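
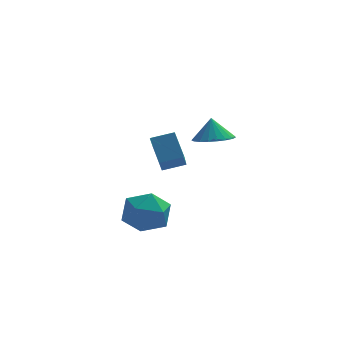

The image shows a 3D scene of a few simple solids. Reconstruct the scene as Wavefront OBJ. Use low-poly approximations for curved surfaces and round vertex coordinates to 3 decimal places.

v -3.119 1.713 -3.071
v -2.569 1.285 -2.175
v -4.571 0.655 -2.685
v -4.021 0.227 -1.789
v -4.364 1.309 -1.781
v -3.467 1.963 -2.019
v -3.673 -0.023 -2.841
v -2.776 0.631 -3.079
v -2.912 0.212 -2.032
v -3.338 1.036 -1.377
v -3.802 0.904 -3.483
v -4.228 1.728 -2.828
v -0.959 -0.161 2.264
v -0.523 -0.87 2.515
v -1.041 0.141 3.256
v -0.255 -0.631 2.465
v -0.11 -0.311 2.38
v -0.112 0.035 2.274
v -0.26 0.347 2.167
v -0.528 0.572 2.077
v -0.872 0.67 2.019
v -1.23 0.624 2.003
v -1.542 0.443 2.033
v -1.753 0.157 2.102
v -1.826 -0.184 2.2
v -1.75 -0.52 2.308
v -1.537 -0.795 2.409
v -1.224 -0.959 2.485
v -0.865 -0.986 2.522
v -3.003 1.695 0.026
v -3.347 2.583 1.012
v -2.845 2.958 -1.055
v -3.189 3.845 -0.07
v -1.991 1.795 0.29
v -2.335 2.682 1.275
v -1.833 3.057 -0.792
v -2.177 3.945 0.194
f 1 12 6
f 1 6 2
f 1 2 8
f 1 8 11
f 1 11 12
f 2 6 10
f 6 12 5
f 12 11 3
f 11 8 7
f 8 2 9
f 4 10 5
f 4 5 3
f 4 3 7
f 4 7 9
f 4 9 10
f 5 10 6
f 3 5 12
f 7 3 11
f 9 7 8
f 10 9 2
f 14 13 16
f 14 16 15
f 16 13 17
f 16 17 15
f 17 13 18
f 17 18 15
f 18 13 19
f 18 19 15
f 19 13 20
f 19 20 15
f 20 13 21
f 20 21 15
f 21 13 22
f 21 22 15
f 22 13 23
f 22 23 15
f 23 13 24
f 23 24 15
f 24 13 25
f 24 25 15
f 25 13 26
f 25 26 15
f 26 13 27
f 26 27 15
f 27 13 28
f 27 28 15
f 28 13 29
f 28 29 15
f 29 13 14
f 29 14 15
f 31 33 30
f 34 31 30
f 30 33 32
f 32 34 30
f 31 37 33
f 35 31 34
f 35 37 31
f 33 37 32
f 36 34 32
f 32 37 36
f 36 35 34
f 37 35 36



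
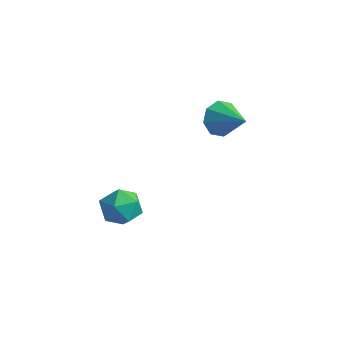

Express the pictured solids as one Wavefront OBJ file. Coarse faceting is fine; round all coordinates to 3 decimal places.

v -3.616 1.304 -2.171
v -2.757 1.75 -2.035
v -2.863 0.01 -2.685
v -2.004 0.456 -2.549
v -2.55 0.202 -1.779
v -3.015 1.002 -1.461
v -2.605 0.758 -3.259
v -3.07 1.558 -2.941
v -2.132 1.413 -2.708
v -2.098 1.069 -1.793
v -3.522 0.691 -2.927
v -3.488 0.347 -2.012
v -0.198 3.869 2.52
v 0.179 4.305 1.868
v 1.218 3.631 3.18
v 0.009 4.701 2.376
v -0.282 4.61 2.968
v -0.524 4.085 3.298
v -0.575 3.433 3.172
v -0.405 3.036 2.665
v -0.114 3.127 2.073
v 0.128 3.653 1.743
f 1 12 6
f 1 6 2
f 1 2 8
f 1 8 11
f 1 11 12
f 2 6 10
f 6 12 5
f 12 11 3
f 11 8 7
f 8 2 9
f 4 10 5
f 4 5 3
f 4 3 7
f 4 7 9
f 4 9 10
f 5 10 6
f 3 5 12
f 7 3 11
f 9 7 8
f 10 9 2
f 14 13 16
f 14 16 15
f 16 13 17
f 16 17 15
f 17 13 18
f 17 18 15
f 18 13 19
f 18 19 15
f 19 13 20
f 19 20 15
f 20 13 21
f 20 21 15
f 21 13 22
f 21 22 15
f 22 13 14
f 22 14 15



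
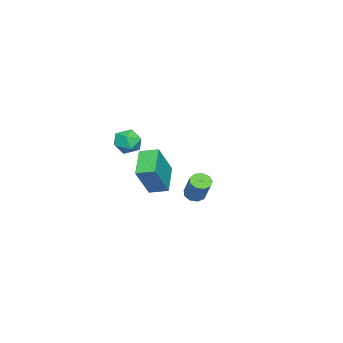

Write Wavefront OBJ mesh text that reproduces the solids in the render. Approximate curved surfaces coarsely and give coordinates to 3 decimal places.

v -2.503 -2.433 -3.178
v -3.993 -2.826 -2.327
v -2.631 -1.429 -2.938
v -4.12 -1.823 -2.086
v -1.42 -2.717 -1.414
v -2.909 -3.111 -0.562
v -1.547 -1.714 -1.173
v -3.037 -2.107 -0.322
v 2.807 1.984 -0.101
v 3.293 1.917 -0.328
v 3.918 2.45 0.855
v 3.433 2.516 1.081
v 3.161 2.252 -0.409
v 3.786 2.785 0.774
v 2.863 2.462 -0.346
v 3.489 2.994 0.836
v 2.54 2.448 -0.169
v 3.165 2.981 1.014
v 2.341 2.216 0.04
v 2.966 2.749 1.223
v 2.361 1.876 0.183
v 2.986 2.409 1.366
v 2.59 1.586 0.193
v 3.215 2.119 1.375
v 2.92 1.482 0.065
v 3.545 2.015 1.248
v 3.198 1.613 -0.141
v 3.823 2.146 1.042
v 1.827 -1.115 2.63
v 2.371 -0.919 2.094
v 2.589 -2.041 3.066
v 3.133 -1.845 2.53
v 2.976 -1.357 3.129
v 2.505 -0.785 2.86
v 2.455 -2.175 2.3
v 1.984 -1.603 2.031
v 2.76 -1.574 1.89
v 3.081 -1.068 2.403
v 1.879 -1.892 2.757
v 2.2 -1.386 3.27
f 2 4 1
f 5 2 1
f 1 4 3
f 3 5 1
f 2 8 4
f 6 2 5
f 6 8 2
f 4 8 3
f 7 5 3
f 3 8 7
f 7 6 5
f 8 6 7
f 10 9 13
f 10 13 11
f 11 13 14
f 11 14 12
f 13 9 15
f 13 15 14
f 14 15 16
f 14 16 12
f 15 9 17
f 15 17 16
f 16 17 18
f 16 18 12
f 17 9 19
f 17 19 18
f 18 19 20
f 18 20 12
f 19 9 21
f 19 21 20
f 20 21 22
f 20 22 12
f 21 9 23
f 21 23 22
f 22 23 24
f 22 24 12
f 23 9 25
f 23 25 24
f 24 25 26
f 24 26 12
f 25 9 27
f 25 27 26
f 26 27 28
f 26 28 12
f 27 9 10
f 27 10 28
f 28 10 11
f 28 11 12
f 29 40 34
f 29 34 30
f 29 30 36
f 29 36 39
f 29 39 40
f 30 34 38
f 34 40 33
f 40 39 31
f 39 36 35
f 36 30 37
f 32 38 33
f 32 33 31
f 32 31 35
f 32 35 37
f 32 37 38
f 33 38 34
f 31 33 40
f 35 31 39
f 37 35 36
f 38 37 30



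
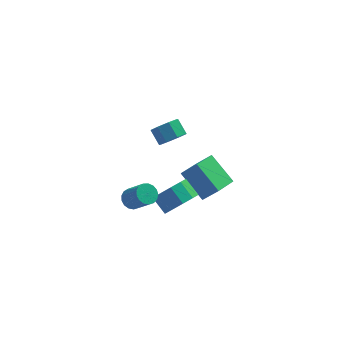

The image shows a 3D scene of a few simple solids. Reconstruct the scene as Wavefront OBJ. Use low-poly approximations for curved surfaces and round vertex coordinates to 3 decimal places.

v 2.068 -0.783 -1.602
v 1.057 0.38 -0.474
v 2.92 0.327 -1.983
v 1.909 1.49 -0.854
v 2.851 -1.05 -0.626
v 1.84 0.113 0.503
v 3.703 0.06 -1.006
v 2.692 1.223 0.122
v 0.858 3.338 -0.484
v 1.249 3.942 -0.897
v 0.853 4.627 -0.269
v 0.462 4.022 0.144
v 0.671 3.822 -1.131
v 0.274 4.507 -0.503
v 0.202 3.418 -0.986
v -0.194 4.103 -0.358
v 0.118 2.967 -0.547
v -0.278 3.652 0.081
v 0.467 2.733 -0.071
v 0.071 3.418 0.557
v 1.046 2.853 0.163
v 0.649 3.538 0.791
v 1.514 3.257 0.018
v 1.118 3.942 0.646
v 1.598 3.708 -0.421
v 1.202 4.393 0.207
v 0.91 -2.191 -0.418
v 1.416 -1.41 -0.835
v 0.857 -0.708 -0.199
v 0.35 -1.489 0.218
v 0.898 -1.512 -1.179
v 0.339 -0.809 -0.543
v 0.384 -1.873 -1.232
v -0.175 -1.17 -0.596
v 0.071 -2.355 -0.974
v -0.488 -1.653 -0.338
v 0.078 -2.775 -0.504
v -0.481 -2.073 0.132
v 0.403 -2.972 -0.001
v -0.156 -2.27 0.635
v 0.921 -2.871 0.343
v 0.362 -2.168 0.979
v 1.435 -2.51 0.396
v 0.876 -1.807 1.032
v 1.748 -2.027 0.138
v 1.189 -1.325 0.774
v 1.741 -1.607 -0.332
v 1.182 -0.905 0.304
v -1.545 -2.609 0.644
v -1.01 -2.467 0.387
v -0.3 -3.17 1.48
v -0.835 -3.311 1.736
v -1.063 -2.242 0.566
v -0.353 -2.945 1.659
v -1.227 -2.102 0.763
v -0.517 -2.805 1.855
v -1.463 -2.078 0.933
v -0.754 -2.78 2.025
v -1.719 -2.175 1.036
v -1.009 -2.878 2.128
v -1.934 -2.371 1.049
v -1.224 -3.074 2.142
v -2.06 -2.622 0.97
v -1.35 -3.325 2.062
v -2.068 -2.87 0.816
v -1.359 -3.573 1.908
v -1.957 -3.058 0.622
v -1.247 -3.761 1.715
v -1.751 -3.143 0.434
v -1.041 -3.846 1.526
v -1.498 -3.106 0.293
v -0.788 -3.808 1.385
v -1.255 -2.954 0.233
v -0.545 -3.657 1.325
v -1.079 -2.724 0.267
v -0.369 -3.427 1.359
f 2 4 1
f 5 2 1
f 1 4 3
f 3 5 1
f 2 8 4
f 6 2 5
f 6 8 2
f 4 8 3
f 7 5 3
f 3 8 7
f 7 6 5
f 8 6 7
f 10 9 13
f 10 13 11
f 11 13 14
f 11 14 12
f 13 9 15
f 13 15 14
f 14 15 16
f 14 16 12
f 15 9 17
f 15 17 16
f 16 17 18
f 16 18 12
f 17 9 19
f 17 19 18
f 18 19 20
f 18 20 12
f 19 9 21
f 19 21 20
f 20 21 22
f 20 22 12
f 21 9 23
f 21 23 22
f 22 23 24
f 22 24 12
f 23 9 25
f 23 25 24
f 24 25 26
f 24 26 12
f 25 9 10
f 25 10 26
f 26 10 11
f 26 11 12
f 28 27 31
f 28 31 29
f 29 31 32
f 29 32 30
f 31 27 33
f 31 33 32
f 32 33 34
f 32 34 30
f 33 27 35
f 33 35 34
f 34 35 36
f 34 36 30
f 35 27 37
f 35 37 36
f 36 37 38
f 36 38 30
f 37 27 39
f 37 39 38
f 38 39 40
f 38 40 30
f 39 27 41
f 39 41 40
f 40 41 42
f 40 42 30
f 41 27 43
f 41 43 42
f 42 43 44
f 42 44 30
f 43 27 45
f 43 45 44
f 44 45 46
f 44 46 30
f 45 27 47
f 45 47 46
f 46 47 48
f 46 48 30
f 47 27 28
f 47 28 48
f 48 28 29
f 48 29 30
f 50 49 53
f 50 53 51
f 51 53 54
f 51 54 52
f 53 49 55
f 53 55 54
f 54 55 56
f 54 56 52
f 55 49 57
f 55 57 56
f 56 57 58
f 56 58 52
f 57 49 59
f 57 59 58
f 58 59 60
f 58 60 52
f 59 49 61
f 59 61 60
f 60 61 62
f 60 62 52
f 61 49 63
f 61 63 62
f 62 63 64
f 62 64 52
f 63 49 65
f 63 65 64
f 64 65 66
f 64 66 52
f 65 49 67
f 65 67 66
f 66 67 68
f 66 68 52
f 67 49 69
f 67 69 68
f 68 69 70
f 68 70 52
f 69 49 71
f 69 71 70
f 70 71 72
f 70 72 52
f 71 49 73
f 71 73 72
f 72 73 74
f 72 74 52
f 73 49 75
f 73 75 74
f 74 75 76
f 74 76 52
f 75 49 50
f 75 50 76
f 76 50 51
f 76 51 52



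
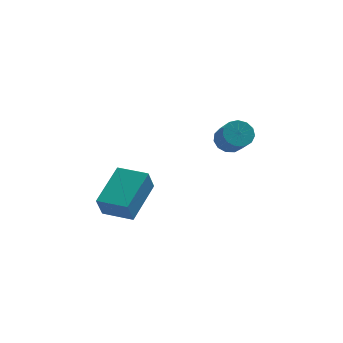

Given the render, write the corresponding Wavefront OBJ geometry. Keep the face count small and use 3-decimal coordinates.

v 1.522 1.085 -2.563
v 1.996 0.812 -2.951
v 2.232 -0.037 -2.065
v 1.758 0.235 -1.677
v 2.167 1.077 -2.743
v 2.403 0.227 -1.857
v 2.134 1.344 -2.478
v 2.37 0.494 -1.592
v 1.907 1.528 -2.24
v 2.143 0.679 -1.354
v 1.557 1.572 -2.105
v 1.793 0.723 -1.219
v 1.196 1.462 -2.115
v 1.432 0.612 -1.229
v 0.939 1.231 -2.267
v 1.175 0.381 -1.381
v 0.867 0.954 -2.514
v 1.103 0.105 -1.628
v 1.003 0.719 -2.776
v 1.239 -0.131 -1.89
v 1.303 0.6 -2.97
v 1.539 -0.25 -2.084
v 1.674 0.635 -3.035
v 1.91 -0.215 -2.15
v -2.754 -2.892 -4.181
v -3.002 -3.212 -3.212
v -3.883 -2.171 -4.232
v -4.131 -2.492 -3.263
v -1.789 -1.328 -3.417
v -2.037 -1.649 -2.448
v -2.918 -0.608 -3.468
v -3.166 -0.928 -2.499
f 2 1 5
f 2 5 3
f 3 5 6
f 3 6 4
f 5 1 7
f 5 7 6
f 6 7 8
f 6 8 4
f 7 1 9
f 7 9 8
f 8 9 10
f 8 10 4
f 9 1 11
f 9 11 10
f 10 11 12
f 10 12 4
f 11 1 13
f 11 13 12
f 12 13 14
f 12 14 4
f 13 1 15
f 13 15 14
f 14 15 16
f 14 16 4
f 15 1 17
f 15 17 16
f 16 17 18
f 16 18 4
f 17 1 19
f 17 19 18
f 18 19 20
f 18 20 4
f 19 1 21
f 19 21 20
f 20 21 22
f 20 22 4
f 21 1 23
f 21 23 22
f 22 23 24
f 22 24 4
f 23 1 2
f 23 2 24
f 24 2 3
f 24 3 4
f 26 28 25
f 29 26 25
f 25 28 27
f 27 29 25
f 26 32 28
f 30 26 29
f 30 32 26
f 28 32 27
f 31 29 27
f 27 32 31
f 31 30 29
f 32 30 31



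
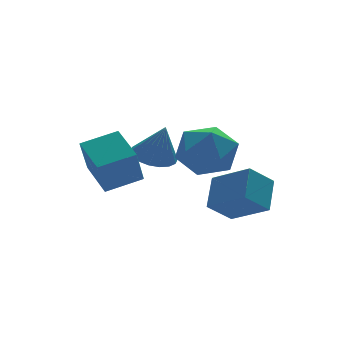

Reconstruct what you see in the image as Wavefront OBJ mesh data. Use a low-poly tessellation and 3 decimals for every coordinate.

v 2.771 -0.74 -1.135
v 1.873 -0.815 -0.374
v 1.998 0.441 -1.93
v 1.1 0.366 -1.169
v 3.36 0.174 -0.351
v 2.462 0.099 0.41
v 2.587 1.355 -1.146
v 1.689 1.28 -0.385
v 0.696 3.792 -0.227
v 1.5 3.889 -0.354
v 0.964 3.408 1.187
v 1.394 4.22 -0.244
v 1.151 4.467 -0.13
v 0.817 4.58 -0.036
v 0.459 4.537 0.02
v 0.148 4.346 0.027
v -0.055 4.046 -0.016
v -0.109 3.695 -0.101
v -0.003 3.363 -0.211
v 0.241 3.117 -0.324
v 0.575 3.004 -0.418
v 0.933 3.047 -0.474
v 1.244 3.238 -0.482
v 1.446 3.538 -0.439
v 0.786 1.499 1.762
v 1.911 1.487 1.788
v 0.809 0.453 0.272
v 1.934 0.441 0.298
v 1.347 -0.098 1.092
v 1.333 0.548 2.013
v 1.387 1.392 0.047
v 1.373 2.038 0.968
v 2.282 1.42 0.728
v 2.257 0.5 1.374
v 0.463 1.44 0.686
v 0.438 0.52 1.332
v -1.513 2.541 -0.967
v -1.932 2.092 0.391
v -1.562 4.026 -0.491
v -1.981 3.577 0.867
v -0.199 2.463 -0.587
v -0.618 2.014 0.771
v -0.248 3.948 -0.111
v -0.667 3.499 1.247
f 2 4 1
f 5 2 1
f 1 4 3
f 3 5 1
f 2 8 4
f 6 2 5
f 6 8 2
f 4 8 3
f 7 5 3
f 3 8 7
f 7 6 5
f 8 6 7
f 10 9 12
f 10 12 11
f 12 9 13
f 12 13 11
f 13 9 14
f 13 14 11
f 14 9 15
f 14 15 11
f 15 9 16
f 15 16 11
f 16 9 17
f 16 17 11
f 17 9 18
f 17 18 11
f 18 9 19
f 18 19 11
f 19 9 20
f 19 20 11
f 20 9 21
f 20 21 11
f 21 9 22
f 21 22 11
f 22 9 23
f 22 23 11
f 23 9 24
f 23 24 11
f 24 9 10
f 24 10 11
f 25 36 30
f 25 30 26
f 25 26 32
f 25 32 35
f 25 35 36
f 26 30 34
f 30 36 29
f 36 35 27
f 35 32 31
f 32 26 33
f 28 34 29
f 28 29 27
f 28 27 31
f 28 31 33
f 28 33 34
f 29 34 30
f 27 29 36
f 31 27 35
f 33 31 32
f 34 33 26
f 38 40 37
f 41 38 37
f 37 40 39
f 39 41 37
f 38 44 40
f 42 38 41
f 42 44 38
f 40 44 39
f 43 41 39
f 39 44 43
f 43 42 41
f 44 42 43



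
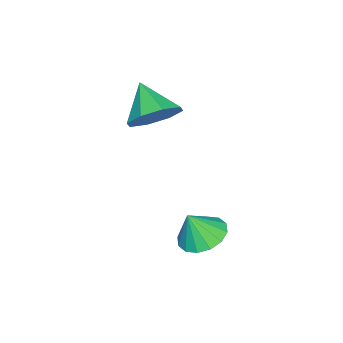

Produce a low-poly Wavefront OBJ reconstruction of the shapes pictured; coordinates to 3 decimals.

v 1.139 2.598 -2.197
v 1.778 3.231 -2.214
v 1.521 2.242 -1.083
v 1.408 3.438 -2.021
v 0.966 3.42 -1.875
v 0.57 3.182 -1.815
v 0.327 2.787 -1.858
v 0.301 2.341 -1.991
v 0.5 1.964 -2.18
v 0.87 1.757 -2.373
v 1.312 1.775 -2.519
v 1.707 2.014 -2.578
v 1.951 2.409 -2.536
v 1.977 2.854 -2.402
v -2.586 -1.171 -0.047
v -1.727 -1.809 -0.053
v -3.334 -2.189 0.967
v -1.693 -1.244 0.539
v -2.182 -0.637 0.788
v -2.908 -0.342 0.548
v -3.444 -0.533 -0.04
v -3.478 -1.097 -0.632
v -2.989 -1.705 -0.881
v -2.263 -2 -0.641
f 2 1 4
f 2 4 3
f 4 1 5
f 4 5 3
f 5 1 6
f 5 6 3
f 6 1 7
f 6 7 3
f 7 1 8
f 7 8 3
f 8 1 9
f 8 9 3
f 9 1 10
f 9 10 3
f 10 1 11
f 10 11 3
f 11 1 12
f 11 12 3
f 12 1 13
f 12 13 3
f 13 1 14
f 13 14 3
f 14 1 2
f 14 2 3
f 16 15 18
f 16 18 17
f 18 15 19
f 18 19 17
f 19 15 20
f 19 20 17
f 20 15 21
f 20 21 17
f 21 15 22
f 21 22 17
f 22 15 23
f 22 23 17
f 23 15 24
f 23 24 17
f 24 15 16
f 24 16 17



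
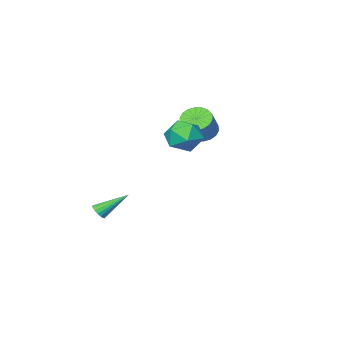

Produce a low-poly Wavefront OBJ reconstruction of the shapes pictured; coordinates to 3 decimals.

v -0.001 4.332 3.681
v 0.713 4.061 2.757
v 0.727 2.839 4.683
v 1.441 2.568 3.759
v 1.634 3.567 4.391
v 1.184 4.49 3.772
v 0.256 2.41 3.668
v -0.194 3.333 3.049
v 0.872 2.872 2.749
v 1.723 3.588 3.196
v -0.283 3.312 4.244
v 0.568 4.028 4.691
v -3.348 -0.844 2.105
v -2.72 -0.54 1.459
v -1.765 0.228 2.75
v -2.392 -0.076 3.395
v -2.999 -0.223 1.477
v -2.043 0.545 2.767
v -3.347 -0.028 1.618
v -2.391 0.74 2.909
v -3.695 0.005 1.856
v -2.739 0.773 3.147
v -3.974 -0.13 2.144
v -3.018 0.638 3.434
v -4.129 -0.407 2.423
v -3.173 0.361 3.714
v -4.129 -0.77 2.64
v -3.174 -0.002 3.93
v -3.975 -1.148 2.75
v -3.02 -0.38 4.041
v -3.697 -1.465 2.733
v -2.741 -0.697 4.023
v -3.349 -1.66 2.591
v -2.393 -0.892 3.882
v -3.001 -1.693 2.353
v -2.045 -0.925 3.644
v -2.722 -1.558 2.066
v -1.766 -0.79 3.356
v -2.567 -1.281 1.786
v -1.611 -0.513 3.077
v -2.566 -0.918 1.57
v -1.611 -0.15 2.86
v 1.855 -3.734 -4.196
v 2.138 -3.939 -3.733
v 0.325 -2.926 -2.904
v 2.243 -3.684 -3.767
v 2.259 -3.441 -3.9
v 2.183 -3.265 -4.101
v 2.032 -3.197 -4.323
v 1.84 -3.251 -4.516
v 1.652 -3.416 -4.636
v 1.51 -3.654 -4.655
v 1.448 -3.911 -4.569
v 1.479 -4.127 -4.397
v 1.596 -4.253 -4.179
v 1.773 -4.26 -3.965
v 1.968 -4.147 -3.804
f 1 12 6
f 1 6 2
f 1 2 8
f 1 8 11
f 1 11 12
f 2 6 10
f 6 12 5
f 12 11 3
f 11 8 7
f 8 2 9
f 4 10 5
f 4 5 3
f 4 3 7
f 4 7 9
f 4 9 10
f 5 10 6
f 3 5 12
f 7 3 11
f 9 7 8
f 10 9 2
f 14 13 17
f 14 17 15
f 15 17 18
f 15 18 16
f 17 13 19
f 17 19 18
f 18 19 20
f 18 20 16
f 19 13 21
f 19 21 20
f 20 21 22
f 20 22 16
f 21 13 23
f 21 23 22
f 22 23 24
f 22 24 16
f 23 13 25
f 23 25 24
f 24 25 26
f 24 26 16
f 25 13 27
f 25 27 26
f 26 27 28
f 26 28 16
f 27 13 29
f 27 29 28
f 28 29 30
f 28 30 16
f 29 13 31
f 29 31 30
f 30 31 32
f 30 32 16
f 31 13 33
f 31 33 32
f 32 33 34
f 32 34 16
f 33 13 35
f 33 35 34
f 34 35 36
f 34 36 16
f 35 13 37
f 35 37 36
f 36 37 38
f 36 38 16
f 37 13 39
f 37 39 38
f 38 39 40
f 38 40 16
f 39 13 41
f 39 41 40
f 40 41 42
f 40 42 16
f 41 13 14
f 41 14 42
f 42 14 15
f 42 15 16
f 44 43 46
f 44 46 45
f 46 43 47
f 46 47 45
f 47 43 48
f 47 48 45
f 48 43 49
f 48 49 45
f 49 43 50
f 49 50 45
f 50 43 51
f 50 51 45
f 51 43 52
f 51 52 45
f 52 43 53
f 52 53 45
f 53 43 54
f 53 54 45
f 54 43 55
f 54 55 45
f 55 43 56
f 55 56 45
f 56 43 57
f 56 57 45
f 57 43 44
f 57 44 45



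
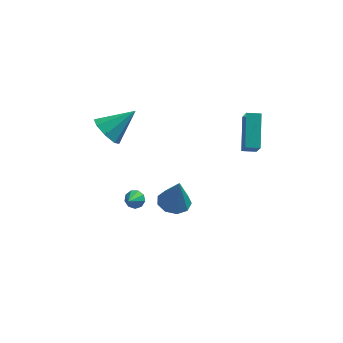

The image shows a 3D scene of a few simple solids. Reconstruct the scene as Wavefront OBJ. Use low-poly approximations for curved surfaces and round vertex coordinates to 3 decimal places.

v 3.153 -0.359 0.907
v 3.338 -1.309 2.243
v 3.177 1.403 2.156
v 3.362 0.454 3.492
v 3.958 -0.314 0.828
v 4.143 -1.263 2.164
v 3.982 1.449 2.077
v 4.167 0.499 3.413
v -2.439 -2.597 -1.297
v -2.057 -2.951 -1.552
v -2.721 -3.403 -0.603
v -1.883 -2.755 -1.255
v -1.969 -2.485 -0.977
v -2.276 -2.268 -0.849
v -2.659 -2.205 -0.931
v -2.939 -2.326 -1.185
v -2.986 -2.573 -1.491
v -2.777 -2.833 -1.706
v -2.41 -2.982 -1.731
v -0.418 -0.877 -3.366
v 0.323 -1.466 -3.525
v -0.122 -1.023 -1.454
v 0.531 -0.844 -3.51
v 0.295 -0.236 -3.427
v -0.275 0.071 -3.316
v -0.911 -0.065 -3.228
v -1.317 -0.581 -3.204
v -1.302 -1.236 -3.257
v -0.873 -1.722 -3.36
v -0.231 -1.813 -3.466
v -4.094 0.519 1.477
v -3.599 0.832 0.63
v -2.566 1.261 2.643
v -4.085 1.383 0.916
v -4.576 1.427 1.531
v -4.785 0.94 2.114
v -4.589 0.206 2.324
v -4.102 -0.345 2.038
v -3.611 -0.389 1.423
v -3.402 0.098 0.84
f 2 4 1
f 5 2 1
f 1 4 3
f 3 5 1
f 2 8 4
f 6 2 5
f 6 8 2
f 4 8 3
f 7 5 3
f 3 8 7
f 7 6 5
f 8 6 7
f 10 9 12
f 10 12 11
f 12 9 13
f 12 13 11
f 13 9 14
f 13 14 11
f 14 9 15
f 14 15 11
f 15 9 16
f 15 16 11
f 16 9 17
f 16 17 11
f 17 9 18
f 17 18 11
f 18 9 19
f 18 19 11
f 19 9 10
f 19 10 11
f 21 20 23
f 21 23 22
f 23 20 24
f 23 24 22
f 24 20 25
f 24 25 22
f 25 20 26
f 25 26 22
f 26 20 27
f 26 27 22
f 27 20 28
f 27 28 22
f 28 20 29
f 28 29 22
f 29 20 30
f 29 30 22
f 30 20 21
f 30 21 22
f 32 31 34
f 32 34 33
f 34 31 35
f 34 35 33
f 35 31 36
f 35 36 33
f 36 31 37
f 36 37 33
f 37 31 38
f 37 38 33
f 38 31 39
f 38 39 33
f 39 31 40
f 39 40 33
f 40 31 32
f 40 32 33



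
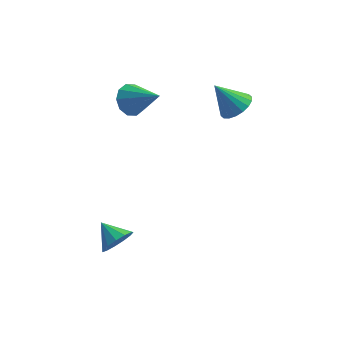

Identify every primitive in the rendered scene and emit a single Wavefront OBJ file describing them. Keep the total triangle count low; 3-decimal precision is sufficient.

v 0.218 1.593 0.918
v 0.673 1.618 0.36
v 1.382 1.027 1.842
v 0.694 2.008 0.573
v 0.534 2.24 0.917
v 0.253 2.225 1.261
v -0.041 1.968 1.475
v -0.237 1.568 1.476
v -0.258 1.178 1.263
v -0.098 0.946 0.919
v 0.183 0.961 0.575
v 0.478 1.218 0.361
v 0.447 -2.705 -3.407
v 0.917 -2.52 -2.922
v -0.267 -2.135 -2.933
v 0.941 -2.25 -3.209
v 0.809 -2.126 -3.559
v 0.562 -2.185 -3.861
v 0.278 -2.41 -4.018
v 0.049 -2.728 -3.981
v -0.055 -3.039 -3.762
v 0.001 -3.244 -3.43
v 0.199 -3.278 -3.09
v 0.476 -3.131 -2.851
v 0.743 -2.848 -2.788
v 4.055 2.115 0.616
v 4.551 1.766 1.004
v 3.225 2.145 1.704
v 4.626 2.073 1.052
v 4.588 2.389 1.015
v 4.445 2.651 0.898
v 4.224 2.806 0.725
v 3.97 2.825 0.531
v 3.733 2.703 0.353
v 3.56 2.465 0.228
v 3.485 2.157 0.179
v 3.523 1.841 0.216
v 3.666 1.579 0.333
v 3.887 1.424 0.506
v 4.141 1.405 0.7
v 4.378 1.527 0.878
f 2 1 4
f 2 4 3
f 4 1 5
f 4 5 3
f 5 1 6
f 5 6 3
f 6 1 7
f 6 7 3
f 7 1 8
f 7 8 3
f 8 1 9
f 8 9 3
f 9 1 10
f 9 10 3
f 10 1 11
f 10 11 3
f 11 1 12
f 11 12 3
f 12 1 2
f 12 2 3
f 14 13 16
f 14 16 15
f 16 13 17
f 16 17 15
f 17 13 18
f 17 18 15
f 18 13 19
f 18 19 15
f 19 13 20
f 19 20 15
f 20 13 21
f 20 21 15
f 21 13 22
f 21 22 15
f 22 13 23
f 22 23 15
f 23 13 24
f 23 24 15
f 24 13 25
f 24 25 15
f 25 13 14
f 25 14 15
f 27 26 29
f 27 29 28
f 29 26 30
f 29 30 28
f 30 26 31
f 30 31 28
f 31 26 32
f 31 32 28
f 32 26 33
f 32 33 28
f 33 26 34
f 33 34 28
f 34 26 35
f 34 35 28
f 35 26 36
f 35 36 28
f 36 26 37
f 36 37 28
f 37 26 38
f 37 38 28
f 38 26 39
f 38 39 28
f 39 26 40
f 39 40 28
f 40 26 41
f 40 41 28
f 41 26 27
f 41 27 28



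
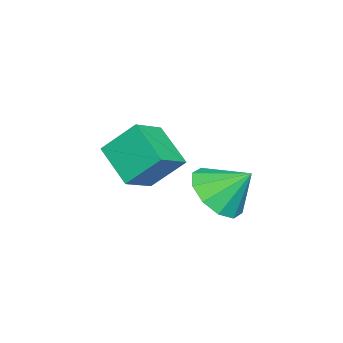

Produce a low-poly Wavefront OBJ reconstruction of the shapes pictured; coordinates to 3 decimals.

v 2.424 0.938 -4.233
v 1.692 -0.047 -3.46
v 2.207 1.85 -3.275
v 1.475 0.866 -2.503
v 3.425 0.614 -3.697
v 2.693 -0.37 -2.925
v 3.208 1.527 -2.74
v 2.476 0.542 -1.967
v 3.303 3.076 -3.624
v 4.147 3.394 -3.89
v 3.237 3.964 -2.776
v 3.744 3.667 -4.208
v 3.173 3.714 -4.302
v 2.652 3.518 -4.138
v 2.379 3.153 -3.777
v 2.46 2.758 -3.358
v 2.862 2.485 -3.041
v 3.434 2.438 -2.946
v 3.955 2.634 -3.111
v 4.228 2.999 -3.471
f 2 4 1
f 5 2 1
f 1 4 3
f 3 5 1
f 2 8 4
f 6 2 5
f 6 8 2
f 4 8 3
f 7 5 3
f 3 8 7
f 7 6 5
f 8 6 7
f 10 9 12
f 10 12 11
f 12 9 13
f 12 13 11
f 13 9 14
f 13 14 11
f 14 9 15
f 14 15 11
f 15 9 16
f 15 16 11
f 16 9 17
f 16 17 11
f 17 9 18
f 17 18 11
f 18 9 19
f 18 19 11
f 19 9 20
f 19 20 11
f 20 9 10
f 20 10 11



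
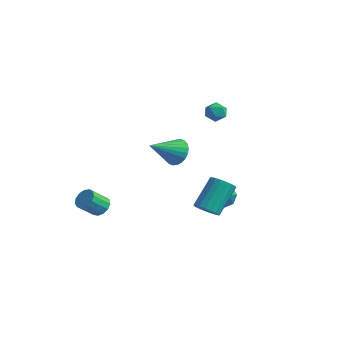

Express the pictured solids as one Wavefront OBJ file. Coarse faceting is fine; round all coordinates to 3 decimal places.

v 0.864 3.678 2.808
v 1.244 4.018 2.42
v 0.856 2.902 2.12
v 1.236 3.242 1.732
v 1.465 3.013 2.286
v 1.47 3.493 2.711
v 0.63 3.427 1.829
v 0.635 3.907 2.254
v 1.1 3.863 1.815
v 1.616 3.607 2.097
v 0.484 3.313 2.443
v 1 3.057 2.725
v 0.574 1.238 0.054
v 1.053 0.821 -0.496
v 0.266 -0.318 0.966
v 1.275 0.909 -0.271
v 1.39 1.047 0.003
v 1.381 1.214 0.285
v 1.249 1.385 0.532
v 1.014 1.533 0.705
v 0.712 1.637 0.78
v 0.389 1.679 0.744
v 0.095 1.655 0.603
v -0.127 1.567 0.379
v -0.242 1.429 0.104
v -0.233 1.262 -0.177
v -0.101 1.091 -0.424
v 0.134 0.943 -0.598
v 0.435 0.839 -0.673
v 0.758 0.797 -0.637
v 3.958 -0.063 -2.169
v 4.286 -0.487 -1.735
v 4.131 0.798 -0.358
v 3.802 1.223 -0.791
v 4.516 -0.326 -1.86
v 4.361 0.959 -0.483
v 4.635 -0.112 -2.046
v 4.48 1.173 -0.669
v 4.62 0.111 -2.256
v 4.464 1.396 -0.879
v 4.473 0.3 -2.449
v 4.318 1.585 -1.072
v 4.225 0.417 -2.586
v 4.07 1.702 -1.209
v 3.924 0.439 -2.641
v 3.768 1.725 -1.264
v 3.629 0.362 -2.602
v 3.474 1.647 -1.225
v 3.399 0.201 -2.477
v 3.244 1.486 -1.1
v 3.28 -0.013 -2.291
v 3.125 1.272 -0.914
v 3.296 -0.236 -2.081
v 3.14 1.049 -0.704
v 3.442 -0.425 -1.888
v 3.287 0.86 -0.511
v 3.69 -0.542 -1.751
v 3.535 0.743 -0.374
v 3.992 -0.565 -1.696
v 3.836 0.721 -0.319
v -2.818 -0.818 -4.4
v -2.572 -0.445 -3.941
v -2.797 -1.329 -3.102
v -3.042 -1.702 -3.56
v -2.925 -0.369 -3.956
v -3.149 -1.254 -3.116
v -3.243 -0.436 -4.111
v -3.468 -1.321 -3.272
v -3.426 -0.624 -4.359
v -3.651 -1.509 -3.519
v -3.416 -0.874 -4.619
v -3.641 -1.758 -3.779
v -3.216 -1.105 -4.81
v -3.441 -1.99 -3.97
v -2.89 -1.246 -4.87
v -3.114 -2.13 -4.031
v -2.54 -1.25 -4.781
v -2.765 -2.135 -3.942
v -2.279 -1.117 -4.571
v -2.504 -2.002 -3.732
v -2.188 -0.889 -4.307
v -2.413 -1.774 -3.467
v -2.298 -0.639 -4.072
v -2.523 -1.523 -3.233
v 0.981 3.997 -3.952
v 1.307 3.759 -4.644
v 2.239 3.203 -3.088
v 1.521 4.302 -4.458
v 1.419 4.666 -3.976
v 1.061 4.638 -3.48
v 0.656 4.234 -3.261
v 0.441 3.692 -3.447
v 0.543 3.328 -3.929
v 0.902 3.356 -4.425
f 1 12 6
f 1 6 2
f 1 2 8
f 1 8 11
f 1 11 12
f 2 6 10
f 6 12 5
f 12 11 3
f 11 8 7
f 8 2 9
f 4 10 5
f 4 5 3
f 4 3 7
f 4 7 9
f 4 9 10
f 5 10 6
f 3 5 12
f 7 3 11
f 9 7 8
f 10 9 2
f 14 13 16
f 14 16 15
f 16 13 17
f 16 17 15
f 17 13 18
f 17 18 15
f 18 13 19
f 18 19 15
f 19 13 20
f 19 20 15
f 20 13 21
f 20 21 15
f 21 13 22
f 21 22 15
f 22 13 23
f 22 23 15
f 23 13 24
f 23 24 15
f 24 13 25
f 24 25 15
f 25 13 26
f 25 26 15
f 26 13 27
f 26 27 15
f 27 13 28
f 27 28 15
f 28 13 29
f 28 29 15
f 29 13 30
f 29 30 15
f 30 13 14
f 30 14 15
f 32 31 35
f 32 35 33
f 33 35 36
f 33 36 34
f 35 31 37
f 35 37 36
f 36 37 38
f 36 38 34
f 37 31 39
f 37 39 38
f 38 39 40
f 38 40 34
f 39 31 41
f 39 41 40
f 40 41 42
f 40 42 34
f 41 31 43
f 41 43 42
f 42 43 44
f 42 44 34
f 43 31 45
f 43 45 44
f 44 45 46
f 44 46 34
f 45 31 47
f 45 47 46
f 46 47 48
f 46 48 34
f 47 31 49
f 47 49 48
f 48 49 50
f 48 50 34
f 49 31 51
f 49 51 50
f 50 51 52
f 50 52 34
f 51 31 53
f 51 53 52
f 52 53 54
f 52 54 34
f 53 31 55
f 53 55 54
f 54 55 56
f 54 56 34
f 55 31 57
f 55 57 56
f 56 57 58
f 56 58 34
f 57 31 59
f 57 59 58
f 58 59 60
f 58 60 34
f 59 31 32
f 59 32 60
f 60 32 33
f 60 33 34
f 62 61 65
f 62 65 63
f 63 65 66
f 63 66 64
f 65 61 67
f 65 67 66
f 66 67 68
f 66 68 64
f 67 61 69
f 67 69 68
f 68 69 70
f 68 70 64
f 69 61 71
f 69 71 70
f 70 71 72
f 70 72 64
f 71 61 73
f 71 73 72
f 72 73 74
f 72 74 64
f 73 61 75
f 73 75 74
f 74 75 76
f 74 76 64
f 75 61 77
f 75 77 76
f 76 77 78
f 76 78 64
f 77 61 79
f 77 79 78
f 78 79 80
f 78 80 64
f 79 61 81
f 79 81 80
f 80 81 82
f 80 82 64
f 81 61 83
f 81 83 82
f 82 83 84
f 82 84 64
f 83 61 62
f 83 62 84
f 84 62 63
f 84 63 64
f 86 85 88
f 86 88 87
f 88 85 89
f 88 89 87
f 89 85 90
f 89 90 87
f 90 85 91
f 90 91 87
f 91 85 92
f 91 92 87
f 92 85 93
f 92 93 87
f 93 85 94
f 93 94 87
f 94 85 86
f 94 86 87



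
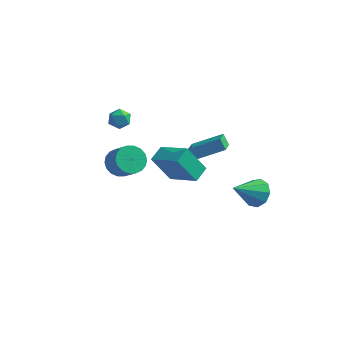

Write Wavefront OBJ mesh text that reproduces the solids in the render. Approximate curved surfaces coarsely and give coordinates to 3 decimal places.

v 4.396 4.096 -2.452
v 4.967 4.412 -1.642
v 3.444 2.624 -1.208
v 4.359 4.781 -1.671
v 3.769 4.829 -2.065
v 3.472 4.535 -2.641
v 3.608 4.034 -3.128
v 4.113 3.563 -3.299
v 4.75 3.341 -3.074
v 5.222 3.472 -2.558
v 5.307 3.895 -1.993
v -4.06 1.807 3.706
v -3.497 1.966 4.203
v -3.223 1.374 2.897
v -2.66 1.533 3.394
v -3.158 0.969 3.546
v -3.675 1.236 4.046
v -3.045 2.104 3.054
v -3.562 2.371 3.554
v -2.87 2.15 3.8
v -2.939 1.448 4.104
v -3.781 1.892 2.996
v -3.85 1.19 3.3
v 1.507 0.509 3.2
v 3.098 1.393 3.981
v 1.012 2.213 2.279
v 2.603 3.097 3.059
v 1.957 0.283 2.541
v 3.548 1.167 3.321
v 1.462 1.987 1.619
v 3.053 2.871 2.4
v -3.634 2.21 -0.888
v -3.137 1.734 -1.641
v -2.109 1.135 -0.586
v -2.606 1.61 0.168
v -2.926 2.136 -1.618
v -1.899 1.537 -0.563
v -2.855 2.552 -1.451
v -1.828 1.953 -0.396
v -2.939 2.9 -1.172
v -1.912 2.301 -0.117
v -3.16 3.111 -0.837
v -2.133 2.512 0.219
v -3.475 3.144 -0.512
v -2.448 2.545 0.544
v -3.821 2.992 -0.261
v -2.794 2.393 0.795
v -4.131 2.685 -0.134
v -3.103 2.086 0.921
v -4.341 2.283 -0.157
v -3.314 1.684 0.898
v -4.412 1.867 -0.324
v -3.385 1.268 0.731
v -4.328 1.519 -0.603
v -3.301 0.92 0.452
v -4.107 1.308 -0.939
v -3.08 0.709 0.117
v -3.792 1.275 -1.264
v -2.765 0.676 -0.208
v -3.446 1.427 -1.515
v -2.419 0.828 -0.459
v 0.284 -1.853 3.621
v 2.133 -2.39 4.459
v 0.419 -0.814 3.99
v 2.268 -1.352 4.828
v 1.232 -1.348 1.852
v 3.081 -1.886 2.69
v 1.367 -0.31 2.221
v 3.216 -0.847 3.059
f 2 1 4
f 2 4 3
f 4 1 5
f 4 5 3
f 5 1 6
f 5 6 3
f 6 1 7
f 6 7 3
f 7 1 8
f 7 8 3
f 8 1 9
f 8 9 3
f 9 1 10
f 9 10 3
f 10 1 11
f 10 11 3
f 11 1 2
f 11 2 3
f 12 23 17
f 12 17 13
f 12 13 19
f 12 19 22
f 12 22 23
f 13 17 21
f 17 23 16
f 23 22 14
f 22 19 18
f 19 13 20
f 15 21 16
f 15 16 14
f 15 14 18
f 15 18 20
f 15 20 21
f 16 21 17
f 14 16 23
f 18 14 22
f 20 18 19
f 21 20 13
f 25 27 24
f 28 25 24
f 24 27 26
f 26 28 24
f 25 31 27
f 29 25 28
f 29 31 25
f 27 31 26
f 30 28 26
f 26 31 30
f 30 29 28
f 31 29 30
f 33 32 36
f 33 36 34
f 34 36 37
f 34 37 35
f 36 32 38
f 36 38 37
f 37 38 39
f 37 39 35
f 38 32 40
f 38 40 39
f 39 40 41
f 39 41 35
f 40 32 42
f 40 42 41
f 41 42 43
f 41 43 35
f 42 32 44
f 42 44 43
f 43 44 45
f 43 45 35
f 44 32 46
f 44 46 45
f 45 46 47
f 45 47 35
f 46 32 48
f 46 48 47
f 47 48 49
f 47 49 35
f 48 32 50
f 48 50 49
f 49 50 51
f 49 51 35
f 50 32 52
f 50 52 51
f 51 52 53
f 51 53 35
f 52 32 54
f 52 54 53
f 53 54 55
f 53 55 35
f 54 32 56
f 54 56 55
f 55 56 57
f 55 57 35
f 56 32 58
f 56 58 57
f 57 58 59
f 57 59 35
f 58 32 60
f 58 60 59
f 59 60 61
f 59 61 35
f 60 32 33
f 60 33 61
f 61 33 34
f 61 34 35
f 63 65 62
f 66 63 62
f 62 65 64
f 64 66 62
f 63 69 65
f 67 63 66
f 67 69 63
f 65 69 64
f 68 66 64
f 64 69 68
f 68 67 66
f 69 67 68



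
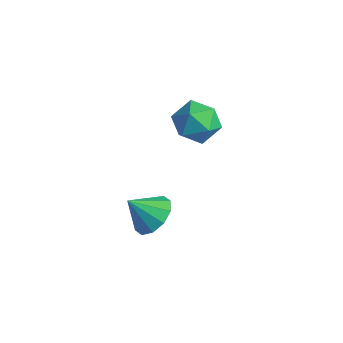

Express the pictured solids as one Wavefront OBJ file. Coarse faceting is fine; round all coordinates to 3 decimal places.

v -1.627 1.191 -3.58
v -0.744 0.978 -3.21
v -2.233 0.449 -2.56
v -0.937 1.491 -2.952
v -1.393 1.889 -2.933
v -1.938 2.021 -3.162
v -2.364 1.836 -3.55
v -2.509 1.404 -3.95
v -2.316 0.891 -4.208
v -1.86 0.493 -4.227
v -1.315 0.361 -3.998
v -0.889 0.547 -3.61
v -1.602 4.127 1.27
v -0.964 3.707 1.977
v -1.736 2.633 0.503
v -1.098 2.213 1.21
v -2.053 2.519 1.488
v -1.971 3.442 1.962
v -0.729 2.898 0.518
v -0.647 3.821 0.992
v -0.425 2.948 1.513
v -1.243 2.713 2.112
v -1.457 3.627 0.368
v -2.275 3.392 0.967
f 2 1 4
f 2 4 3
f 4 1 5
f 4 5 3
f 5 1 6
f 5 6 3
f 6 1 7
f 6 7 3
f 7 1 8
f 7 8 3
f 8 1 9
f 8 9 3
f 9 1 10
f 9 10 3
f 10 1 11
f 10 11 3
f 11 1 12
f 11 12 3
f 12 1 2
f 12 2 3
f 13 24 18
f 13 18 14
f 13 14 20
f 13 20 23
f 13 23 24
f 14 18 22
f 18 24 17
f 24 23 15
f 23 20 19
f 20 14 21
f 16 22 17
f 16 17 15
f 16 15 19
f 16 19 21
f 16 21 22
f 17 22 18
f 15 17 24
f 19 15 23
f 21 19 20
f 22 21 14



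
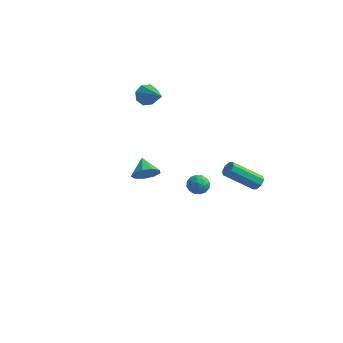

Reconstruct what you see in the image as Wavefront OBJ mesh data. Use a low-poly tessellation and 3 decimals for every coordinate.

v -3.606 4.307 1.605
v -3.246 4.217 0.976
v -2.294 3.333 2.495
v -3.088 4.678 1.249
v -3.233 4.922 1.73
v -3.596 4.806 2.138
v -3.965 4.397 2.234
v -4.123 3.936 1.962
v -3.978 3.692 1.48
v -3.615 3.808 1.072
v 3.164 3.853 -3.551
v 3.482 3.49 -3.385
v 1.974 2.764 -2.083
v 1.656 3.127 -2.249
v 3.506 3.818 -3.174
v 1.999 3.092 -1.872
v 3.33 4.166 -3.184
v 1.822 3.44 -1.882
v 3.056 4.331 -3.409
v 1.549 3.605 -2.107
v 2.846 4.216 -3.717
v 1.338 3.49 -2.415
v 2.821 3.888 -3.928
v 1.314 3.162 -2.626
v 2.998 3.54 -3.918
v 1.49 2.814 -2.616
v 3.271 3.375 -3.693
v 1.764 2.649 -2.391
v -0.38 -3.467 1.617
v 0.051 -3.613 2.251
v -0.92 -2.693 2.163
v 0.286 -3.239 1.952
v 0.21 -2.971 1.497
v -0.143 -2.935 1.098
v -0.606 -3.149 0.942
v -0.964 -3.511 1.102
v -1.048 -3.852 1.503
v -0.82 -4.014 1.957
v -0.386 -3.919 2.253
v 0.288 2.729 -3.127
v 0.533 2.484 -3.716
v 0.127 1.696 -2.764
v 0.372 1.451 -3.353
v 0.79 1.766 -2.914
v 0.89 2.404 -3.138
v -0.23 1.776 -3.342
v -0.13 2.414 -3.566
v 0.213 1.895 -3.849
v 0.843 1.889 -3.584
v -0.183 2.291 -2.896
v 0.447 2.285 -2.631
v 0.425 2.697 -3.453
v 0.235 1.483 -3.027
v 0.481 1.668 -2.769
v 0.625 1.524 -3.115
v 0.634 2.65 -3.113
v 0.778 2.506 -3.459
v 0.929 2.085 -2.988
v -0.118 1.674 -3.021
v 0.026 1.53 -3.367
v 0.035 2.656 -3.365
v 0.179 2.512 -3.711
v -0.269 2.095 -3.492
v 0.381 2.207 -3.877
v 0.286 1.6 -3.665
v -0.068 1.79 -3.658
v -0.009 2.165 -3.789
v 0.751 2.203 -3.722
v 0.656 1.596 -3.509
v 0.902 1.782 -3.251
v 0.961 2.157 -3.382
v 0.563 1.857 -3.8
v 0.004 2.584 -2.971
v -0.091 1.977 -2.758
v -0.301 2.023 -3.098
v -0.242 2.398 -3.229
v 0.374 2.58 -2.815
v 0.279 1.973 -2.603
v 0.669 2.015 -2.691
v 0.728 2.39 -2.822
v 0.097 2.323 -2.68
f 2 1 4
f 2 4 3
f 4 1 5
f 4 5 3
f 5 1 6
f 5 6 3
f 6 1 7
f 6 7 3
f 7 1 8
f 7 8 3
f 8 1 9
f 8 9 3
f 9 1 10
f 9 10 3
f 10 1 2
f 10 2 3
f 12 11 15
f 12 15 13
f 13 15 16
f 13 16 14
f 15 11 17
f 15 17 16
f 16 17 18
f 16 18 14
f 17 11 19
f 17 19 18
f 18 19 20
f 18 20 14
f 19 11 21
f 19 21 20
f 20 21 22
f 20 22 14
f 21 11 23
f 21 23 22
f 22 23 24
f 22 24 14
f 23 11 25
f 23 25 24
f 24 25 26
f 24 26 14
f 25 11 27
f 25 27 26
f 26 27 28
f 26 28 14
f 27 11 12
f 27 12 28
f 28 12 13
f 28 13 14
f 30 29 32
f 30 32 31
f 32 29 33
f 32 33 31
f 33 29 34
f 33 34 31
f 34 29 35
f 34 35 31
f 35 29 36
f 35 36 31
f 36 29 37
f 36 37 31
f 37 29 38
f 37 38 31
f 38 29 39
f 38 39 31
f 39 29 30
f 39 30 31
f 40 77 56
f 77 51 80
f 56 80 45
f 77 80 56
f 40 56 52
f 56 45 57
f 52 57 41
f 56 57 52
f 40 52 61
f 52 41 62
f 61 62 47
f 52 62 61
f 40 61 73
f 61 47 76
f 73 76 50
f 61 76 73
f 40 73 77
f 73 50 81
f 77 81 51
f 73 81 77
f 41 57 68
f 57 45 71
f 68 71 49
f 57 71 68
f 45 80 58
f 80 51 79
f 58 79 44
f 80 79 58
f 51 81 78
f 81 50 74
f 78 74 42
f 81 74 78
f 50 76 75
f 76 47 63
f 75 63 46
f 76 63 75
f 47 62 67
f 62 41 64
f 67 64 48
f 62 64 67
f 43 69 55
f 69 49 70
f 55 70 44
f 69 70 55
f 43 55 53
f 55 44 54
f 53 54 42
f 55 54 53
f 43 53 60
f 53 42 59
f 60 59 46
f 53 59 60
f 43 60 65
f 60 46 66
f 65 66 48
f 60 66 65
f 43 65 69
f 65 48 72
f 69 72 49
f 65 72 69
f 44 70 58
f 70 49 71
f 58 71 45
f 70 71 58
f 42 54 78
f 54 44 79
f 78 79 51
f 54 79 78
f 46 59 75
f 59 42 74
f 75 74 50
f 59 74 75
f 48 66 67
f 66 46 63
f 67 63 47
f 66 63 67
f 49 72 68
f 72 48 64
f 68 64 41
f 72 64 68



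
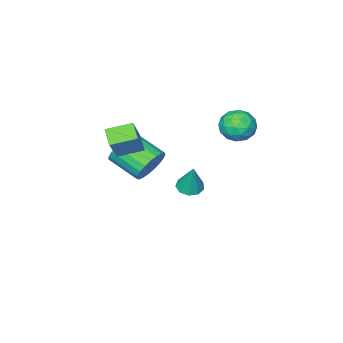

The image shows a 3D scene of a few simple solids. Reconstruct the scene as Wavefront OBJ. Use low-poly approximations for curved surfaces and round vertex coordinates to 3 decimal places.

v -3.641 1.482 2.426
v -2.742 1.496 2.754
v -3.778 0.004 2.866
v -2.879 0.018 3.194
v -3.559 0.524 3.639
v -3.474 1.437 3.367
v -3.046 0.063 2.253
v -2.961 0.976 1.981
v -2.374 0.619 2.647
v -2.692 0.904 3.504
v -3.828 0.596 2.116
v -4.146 0.881 2.973
v -3.179 1.619 2.551
v -3.341 -0.119 3.069
v -3.74 0.179 3.331
v -3.212 0.187 3.523
v -3.61 1.584 2.911
v -3.081 1.592 3.104
v -3.562 1.021 3.625
v -3.439 -0.092 2.516
v -2.91 -0.084 2.709
v -3.308 1.313 2.097
v -2.78 1.321 2.289
v -2.958 0.479 1.995
v -2.435 1.112 2.681
v -2.516 0.243 2.94
v -2.613 0.269 2.387
v -2.564 0.806 2.227
v -2.621 1.279 3.185
v -2.702 0.411 3.444
v -3.102 0.708 3.705
v -3.052 1.245 3.545
v -2.405 0.764 3.122
v -3.818 1.089 2.176
v -3.899 0.221 2.435
v -3.468 0.255 2.075
v -3.418 0.792 1.915
v -4.004 1.257 2.68
v -4.085 0.388 2.939
v -3.956 0.694 3.393
v -3.907 1.231 3.233
v -4.115 0.736 2.498
v -3.955 -3.431 -3.912
v -3.466 -2.951 -4.133
v -3.725 -2.909 -2.268
v -3.915 -2.748 -4.135
v -4.382 -2.865 -4.032
v -4.65 -3.247 -3.874
v -4.592 -3.715 -3.733
v -4.236 -4.051 -3.676
v -3.749 -4.097 -3.729
v -3.358 -3.831 -3.868
v -3.246 -3.379 -4.028
v -0.45 -2.132 -0.24
v 0.118 -2.341 -1.035
v 0.539 -3.936 -0.316
v -0.03 -3.728 0.48
v 0.39 -2.155 -0.782
v 0.811 -3.75 -0.062
v 0.516 -1.965 -0.434
v 0.937 -3.56 0.286
v 0.475 -1.804 -0.053
v 0.896 -3.399 0.667
v 0.274 -1.699 0.296
v 0.695 -3.295 1.016
v -0.052 -1.67 0.552
v 0.369 -3.265 1.272
v -0.447 -1.72 0.671
v -0.026 -3.316 1.391
v -0.843 -1.842 0.633
v -0.422 -3.437 1.353
v -1.171 -2.014 0.444
v -0.75 -3.609 1.163
v -1.374 -2.206 0.136
v -0.953 -3.802 0.856
v -1.418 -2.386 -0.236
v -0.997 -3.981 0.483
v -1.294 -2.522 -0.609
v -0.873 -4.117 0.11
v -1.025 -2.59 -0.919
v -0.604 -4.185 -0.199
v -0.656 -2.579 -1.11
v -0.235 -4.175 -0.391
v -0.252 -2.491 -1.152
v 0.169 -4.087 -0.432
v 0.03 -2.008 1.123
v -0.288 -2.75 1.679
v 1.047 -1.234 2.739
v 0.729 -1.976 3.295
v 1.111 -2.724 0.785
v 0.793 -3.466 1.341
v 2.128 -1.95 2.401
v 1.81 -2.692 2.957
f 1 38 17
f 38 12 41
f 17 41 6
f 38 41 17
f 1 17 13
f 17 6 18
f 13 18 2
f 17 18 13
f 1 13 22
f 13 2 23
f 22 23 8
f 13 23 22
f 1 22 34
f 22 8 37
f 34 37 11
f 22 37 34
f 1 34 38
f 34 11 42
f 38 42 12
f 34 42 38
f 2 18 29
f 18 6 32
f 29 32 10
f 18 32 29
f 6 41 19
f 41 12 40
f 19 40 5
f 41 40 19
f 12 42 39
f 42 11 35
f 39 35 3
f 42 35 39
f 11 37 36
f 37 8 24
f 36 24 7
f 37 24 36
f 8 23 28
f 23 2 25
f 28 25 9
f 23 25 28
f 4 30 16
f 30 10 31
f 16 31 5
f 30 31 16
f 4 16 14
f 16 5 15
f 14 15 3
f 16 15 14
f 4 14 21
f 14 3 20
f 21 20 7
f 14 20 21
f 4 21 26
f 21 7 27
f 26 27 9
f 21 27 26
f 4 26 30
f 26 9 33
f 30 33 10
f 26 33 30
f 5 31 19
f 31 10 32
f 19 32 6
f 31 32 19
f 3 15 39
f 15 5 40
f 39 40 12
f 15 40 39
f 7 20 36
f 20 3 35
f 36 35 11
f 20 35 36
f 9 27 28
f 27 7 24
f 28 24 8
f 27 24 28
f 10 33 29
f 33 9 25
f 29 25 2
f 33 25 29
f 44 43 46
f 44 46 45
f 46 43 47
f 46 47 45
f 47 43 48
f 47 48 45
f 48 43 49
f 48 49 45
f 49 43 50
f 49 50 45
f 50 43 51
f 50 51 45
f 51 43 52
f 51 52 45
f 52 43 53
f 52 53 45
f 53 43 44
f 53 44 45
f 55 54 58
f 55 58 56
f 56 58 59
f 56 59 57
f 58 54 60
f 58 60 59
f 59 60 61
f 59 61 57
f 60 54 62
f 60 62 61
f 61 62 63
f 61 63 57
f 62 54 64
f 62 64 63
f 63 64 65
f 63 65 57
f 64 54 66
f 64 66 65
f 65 66 67
f 65 67 57
f 66 54 68
f 66 68 67
f 67 68 69
f 67 69 57
f 68 54 70
f 68 70 69
f 69 70 71
f 69 71 57
f 70 54 72
f 70 72 71
f 71 72 73
f 71 73 57
f 72 54 74
f 72 74 73
f 73 74 75
f 73 75 57
f 74 54 76
f 74 76 75
f 75 76 77
f 75 77 57
f 76 54 78
f 76 78 77
f 77 78 79
f 77 79 57
f 78 54 80
f 78 80 79
f 79 80 81
f 79 81 57
f 80 54 82
f 80 82 81
f 81 82 83
f 81 83 57
f 82 54 84
f 82 84 83
f 83 84 85
f 83 85 57
f 84 54 55
f 84 55 85
f 85 55 56
f 85 56 57
f 87 89 86
f 90 87 86
f 86 89 88
f 88 90 86
f 87 93 89
f 91 87 90
f 91 93 87
f 89 93 88
f 92 90 88
f 88 93 92
f 92 91 90
f 93 91 92



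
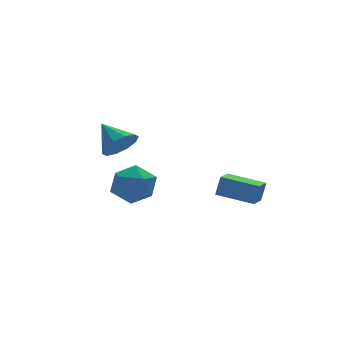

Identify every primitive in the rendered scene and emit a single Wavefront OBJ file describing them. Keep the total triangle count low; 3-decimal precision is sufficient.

v -2.724 -1.593 1.258
v -1.692 -2.28 1.203
v -3.408 -2.74 2.757
v -2.376 -3.427 2.702
v -2.321 -2.256 3.109
v -1.899 -1.547 2.183
v -3.201 -3.473 1.777
v -2.779 -2.764 0.851
v -1.987 -3.441 1.524
v -1.443 -2.689 2.348
v -3.657 -2.331 1.612
v -3.113 -1.579 2.436
v -1.837 1.167 2.952
v -0.864 1.202 3.369
v -2.323 2.533 3.968
v -0.872 1.592 2.843
v -1.249 1.819 2.357
v -1.851 1.797 2.099
v -2.448 1.535 2.167
v -2.811 1.132 2.534
v -2.803 0.743 3.061
v -2.426 0.516 3.546
v -1.824 0.538 3.804
v -1.227 0.8 3.737
v 3.441 -3.106 -0.164
v 3.755 -3.015 0.938
v 1.987 -1.737 0.136
v 2.3 -1.646 1.239
v 4.22 -2.214 -0.459
v 4.533 -2.123 0.644
v 2.765 -0.845 -0.158
v 3.079 -0.754 0.944
f 1 12 6
f 1 6 2
f 1 2 8
f 1 8 11
f 1 11 12
f 2 6 10
f 6 12 5
f 12 11 3
f 11 8 7
f 8 2 9
f 4 10 5
f 4 5 3
f 4 3 7
f 4 7 9
f 4 9 10
f 5 10 6
f 3 5 12
f 7 3 11
f 9 7 8
f 10 9 2
f 14 13 16
f 14 16 15
f 16 13 17
f 16 17 15
f 17 13 18
f 17 18 15
f 18 13 19
f 18 19 15
f 19 13 20
f 19 20 15
f 20 13 21
f 20 21 15
f 21 13 22
f 21 22 15
f 22 13 23
f 22 23 15
f 23 13 24
f 23 24 15
f 24 13 14
f 24 14 15
f 26 28 25
f 29 26 25
f 25 28 27
f 27 29 25
f 26 32 28
f 30 26 29
f 30 32 26
f 28 32 27
f 31 29 27
f 27 32 31
f 31 30 29
f 32 30 31



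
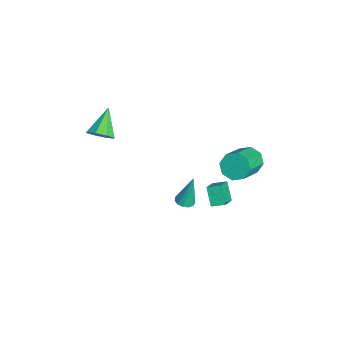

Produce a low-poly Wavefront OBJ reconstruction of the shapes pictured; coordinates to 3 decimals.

v 0.126 0.448 -2.946
v 0.545 0.853 -3.037
v 0.094 0.932 -0.934
v 0.253 1.008 -3.079
v -0.078 0.985 -3.079
v -0.345 0.791 -3.036
v -0.462 0.488 -2.965
v -0.393 0.172 -2.888
v -0.158 -0.056 -2.829
v 0.166 -0.125 -2.808
v 0.478 -0.011 -2.83
v 0.678 0.247 -2.889
v 0.703 0.57 -2.966
v 0.287 3.957 0.411
v 0.732 3.737 -0.339
v 2.218 2.662 0.858
v 1.773 2.883 1.609
v 0.948 4.334 -0.071
v 2.433 3.259 1.127
v 0.776 4.71 0.48
v 2.262 3.635 1.677
v 0.318 4.645 0.991
v 1.804 3.571 2.188
v -0.158 4.178 1.162
v 1.328 3.103 2.359
v -0.373 3.581 0.893
v 1.112 2.506 2.091
v -0.202 3.205 0.343
v 1.284 2.13 1.54
v 0.256 3.269 -0.168
v 1.742 2.195 1.029
v -2.712 -3.831 1.084
v -2.28 -3.09 1.147
v -4.048 -3.149 2.216
v -2.706 -3.091 0.645
v -3.135 -3.525 0.4
v -3.317 -4.139 0.555
v -3.144 -4.572 1.02
v -2.718 -4.571 1.522
v -2.288 -4.136 1.767
v -2.107 -3.523 1.612
v 1.03 1.815 -0.556
v 1.93 1.307 0.147
v 1.253 2.588 -0.283
v 2.153 2.081 0.42
v 1.827 1.919 -1.5
v 2.727 1.412 -0.797
v 2.05 2.693 -1.227
v 2.95 2.185 -0.524
f 2 1 4
f 2 4 3
f 4 1 5
f 4 5 3
f 5 1 6
f 5 6 3
f 6 1 7
f 6 7 3
f 7 1 8
f 7 8 3
f 8 1 9
f 8 9 3
f 9 1 10
f 9 10 3
f 10 1 11
f 10 11 3
f 11 1 12
f 11 12 3
f 12 1 13
f 12 13 3
f 13 1 2
f 13 2 3
f 15 14 18
f 15 18 16
f 16 18 19
f 16 19 17
f 18 14 20
f 18 20 19
f 19 20 21
f 19 21 17
f 20 14 22
f 20 22 21
f 21 22 23
f 21 23 17
f 22 14 24
f 22 24 23
f 23 24 25
f 23 25 17
f 24 14 26
f 24 26 25
f 25 26 27
f 25 27 17
f 26 14 28
f 26 28 27
f 27 28 29
f 27 29 17
f 28 14 30
f 28 30 29
f 29 30 31
f 29 31 17
f 30 14 15
f 30 15 31
f 31 15 16
f 31 16 17
f 33 32 35
f 33 35 34
f 35 32 36
f 35 36 34
f 36 32 37
f 36 37 34
f 37 32 38
f 37 38 34
f 38 32 39
f 38 39 34
f 39 32 40
f 39 40 34
f 40 32 41
f 40 41 34
f 41 32 33
f 41 33 34
f 43 45 42
f 46 43 42
f 42 45 44
f 44 46 42
f 43 49 45
f 47 43 46
f 47 49 43
f 45 49 44
f 48 46 44
f 44 49 48
f 48 47 46
f 49 47 48



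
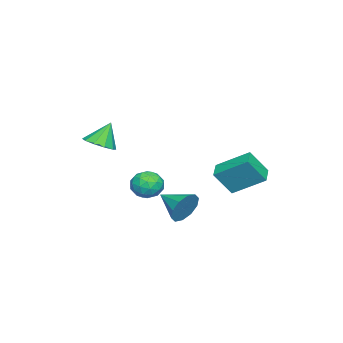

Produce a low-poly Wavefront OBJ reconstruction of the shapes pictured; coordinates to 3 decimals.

v 3.53 1.054 -1.56
v 3.877 0.685 -2.364
v 3.01 -0.394 -1.12
v 4.298 0.658 -1.955
v 4.425 0.782 -1.395
v 4.211 1.01 -0.899
v 3.736 1.255 -0.655
v 3.183 1.423 -0.757
v 2.762 1.45 -1.165
v 2.635 1.326 -1.725
v 2.85 1.097 -2.221
v 3.324 0.853 -2.465
v 4.099 -3.026 2.219
v 4.9 -2.949 2.523
v 3.581 -2.634 3.481
v 4.756 -2.48 2.319
v 4.361 -2.22 2.076
v 3.866 -2.267 1.888
v 3.461 -2.605 1.826
v 3.298 -3.103 1.914
v 3.442 -3.572 2.119
v 3.837 -3.833 2.362
v 4.332 -3.785 2.55
v 4.738 -3.447 2.612
v 0.741 -1.317 -1.103
v 1.215 -1.124 -1.836
v 1.785 -2.216 -0.664
v 2.259 -2.023 -1.397
v 2.143 -1.404 -0.763
v 1.498 -0.848 -1.034
v 1.502 -2.492 -1.466
v 0.857 -1.936 -1.737
v 1.686 -1.85 -2.06
v 2.082 -1.177 -1.625
v 0.918 -2.163 -0.875
v 1.314 -1.49 -0.44
v 0.886 -1.141 -1.508
v 2.114 -2.199 -0.992
v 2.045 -1.835 -0.619
v 2.324 -1.721 -1.05
v 1.053 -0.979 -1.037
v 1.332 -0.866 -1.467
v 1.877 -1.03 -0.836
v 1.668 -2.474 -1.033
v 1.947 -2.361 -1.463
v 0.676 -1.619 -1.45
v 0.955 -1.505 -1.881
v 1.123 -2.31 -1.664
v 1.442 -1.455 -2.07
v 2.055 -1.983 -1.812
v 1.61 -2.259 -1.853
v 1.231 -1.932 -2.012
v 1.675 -1.059 -1.815
v 2.289 -1.588 -1.556
v 2.22 -1.224 -1.184
v 1.841 -0.897 -1.343
v 1.951 -1.486 -1.946
v 0.711 -1.752 -0.944
v 1.325 -2.281 -0.685
v 1.159 -2.443 -1.157
v 0.78 -2.116 -1.316
v 0.945 -1.357 -0.688
v 1.558 -1.885 -0.43
v 1.769 -1.408 -0.488
v 1.39 -1.081 -0.647
v 1.049 -1.854 -0.554
v -0.175 2.183 -1.23
v 0.318 1.412 0.058
v -0.313 3.854 -0.177
v 0.181 3.083 1.111
v 0.819 2.417 -1.471
v 1.313 1.646 -0.183
v 0.682 4.088 -0.418
v 1.175 3.317 0.87
f 2 1 4
f 2 4 3
f 4 1 5
f 4 5 3
f 5 1 6
f 5 6 3
f 6 1 7
f 6 7 3
f 7 1 8
f 7 8 3
f 8 1 9
f 8 9 3
f 9 1 10
f 9 10 3
f 10 1 11
f 10 11 3
f 11 1 12
f 11 12 3
f 12 1 2
f 12 2 3
f 14 13 16
f 14 16 15
f 16 13 17
f 16 17 15
f 17 13 18
f 17 18 15
f 18 13 19
f 18 19 15
f 19 13 20
f 19 20 15
f 20 13 21
f 20 21 15
f 21 13 22
f 21 22 15
f 22 13 23
f 22 23 15
f 23 13 24
f 23 24 15
f 24 13 14
f 24 14 15
f 25 62 41
f 62 36 65
f 41 65 30
f 62 65 41
f 25 41 37
f 41 30 42
f 37 42 26
f 41 42 37
f 25 37 46
f 37 26 47
f 46 47 32
f 37 47 46
f 25 46 58
f 46 32 61
f 58 61 35
f 46 61 58
f 25 58 62
f 58 35 66
f 62 66 36
f 58 66 62
f 26 42 53
f 42 30 56
f 53 56 34
f 42 56 53
f 30 65 43
f 65 36 64
f 43 64 29
f 65 64 43
f 36 66 63
f 66 35 59
f 63 59 27
f 66 59 63
f 35 61 60
f 61 32 48
f 60 48 31
f 61 48 60
f 32 47 52
f 47 26 49
f 52 49 33
f 47 49 52
f 28 54 40
f 54 34 55
f 40 55 29
f 54 55 40
f 28 40 38
f 40 29 39
f 38 39 27
f 40 39 38
f 28 38 45
f 38 27 44
f 45 44 31
f 38 44 45
f 28 45 50
f 45 31 51
f 50 51 33
f 45 51 50
f 28 50 54
f 50 33 57
f 54 57 34
f 50 57 54
f 29 55 43
f 55 34 56
f 43 56 30
f 55 56 43
f 27 39 63
f 39 29 64
f 63 64 36
f 39 64 63
f 31 44 60
f 44 27 59
f 60 59 35
f 44 59 60
f 33 51 52
f 51 31 48
f 52 48 32
f 51 48 52
f 34 57 53
f 57 33 49
f 53 49 26
f 57 49 53
f 68 70 67
f 71 68 67
f 67 70 69
f 69 71 67
f 68 74 70
f 72 68 71
f 72 74 68
f 70 74 69
f 73 71 69
f 69 74 73
f 73 72 71
f 74 72 73



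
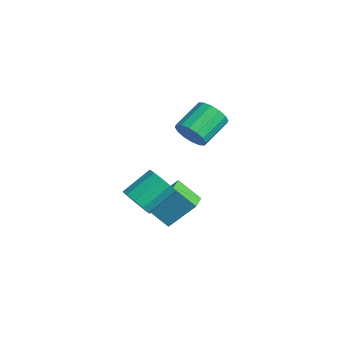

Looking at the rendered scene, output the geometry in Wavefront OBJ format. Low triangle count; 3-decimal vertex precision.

v 1.562 -0.526 -3.036
v 0.56 -1.358 -1.944
v 2.208 0.767 -1.458
v 1.206 -0.065 -0.366
v 2.574 -1.375 -2.754
v 1.572 -2.207 -1.662
v 3.22 -0.082 -1.176
v 2.218 -0.914 -0.084
v 2.51 -3.22 -0.273
v 3.437 -2.968 -0.55
v 3.317 -1.329 0.535
v 2.39 -1.58 0.813
v 3.043 -2.726 -0.96
v 2.923 -1.086 0.126
v 2.445 -2.672 -1.107
v 2.325 -1.033 -0.021
v 1.872 -2.828 -0.936
v 1.752 -1.188 0.15
v 1.543 -3.133 -0.511
v 1.423 -1.493 0.574
v 1.583 -3.471 0.005
v 1.463 -1.832 1.09
v 1.977 -3.714 0.414
v 1.857 -2.074 1.5
v 2.575 -3.767 0.561
v 2.455 -2.128 1.647
v 3.148 -3.612 0.39
v 3.028 -1.972 1.476
v 3.477 -3.307 -0.034
v 3.357 -1.667 1.051
v -2.984 2.926 -0.14
v -2.537 2.594 0.785
v -3.169 4.362 1.725
v -3.616 4.694 0.8
v -2.133 2.878 0.523
v -2.765 4.646 1.463
v -1.957 3.175 0.083
v -2.589 4.943 1.024
v -2.056 3.405 -0.416
v -2.689 5.173 0.524
v -2.404 3.507 -0.842
v -3.037 5.275 0.098
v -2.907 3.453 -1.08
v -3.54 5.221 -0.139
v -3.431 3.258 -1.065
v -4.063 5.026 -0.125
v -3.835 2.974 -0.803
v -4.467 4.742 0.137
v -4.011 2.677 -0.364
v -4.643 4.445 0.577
v -3.911 2.447 0.136
v -4.544 4.215 1.076
v -3.563 2.345 0.562
v -4.196 4.113 1.502
v -3.06 2.399 0.799
v -3.693 4.167 1.74
f 2 4 1
f 5 2 1
f 1 4 3
f 3 5 1
f 2 8 4
f 6 2 5
f 6 8 2
f 4 8 3
f 7 5 3
f 3 8 7
f 7 6 5
f 8 6 7
f 10 9 13
f 10 13 11
f 11 13 14
f 11 14 12
f 13 9 15
f 13 15 14
f 14 15 16
f 14 16 12
f 15 9 17
f 15 17 16
f 16 17 18
f 16 18 12
f 17 9 19
f 17 19 18
f 18 19 20
f 18 20 12
f 19 9 21
f 19 21 20
f 20 21 22
f 20 22 12
f 21 9 23
f 21 23 22
f 22 23 24
f 22 24 12
f 23 9 25
f 23 25 24
f 24 25 26
f 24 26 12
f 25 9 27
f 25 27 26
f 26 27 28
f 26 28 12
f 27 9 29
f 27 29 28
f 28 29 30
f 28 30 12
f 29 9 10
f 29 10 30
f 30 10 11
f 30 11 12
f 32 31 35
f 32 35 33
f 33 35 36
f 33 36 34
f 35 31 37
f 35 37 36
f 36 37 38
f 36 38 34
f 37 31 39
f 37 39 38
f 38 39 40
f 38 40 34
f 39 31 41
f 39 41 40
f 40 41 42
f 40 42 34
f 41 31 43
f 41 43 42
f 42 43 44
f 42 44 34
f 43 31 45
f 43 45 44
f 44 45 46
f 44 46 34
f 45 31 47
f 45 47 46
f 46 47 48
f 46 48 34
f 47 31 49
f 47 49 48
f 48 49 50
f 48 50 34
f 49 31 51
f 49 51 50
f 50 51 52
f 50 52 34
f 51 31 53
f 51 53 52
f 52 53 54
f 52 54 34
f 53 31 55
f 53 55 54
f 54 55 56
f 54 56 34
f 55 31 32
f 55 32 56
f 56 32 33
f 56 33 34



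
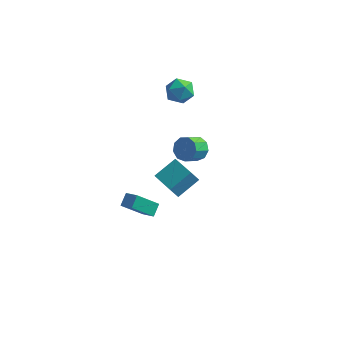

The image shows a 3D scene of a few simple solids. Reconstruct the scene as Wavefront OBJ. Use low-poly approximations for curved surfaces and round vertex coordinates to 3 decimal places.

v -2.912 -1.578 -4.496
v -3.891 -2.396 -3.255
v -2.869 -0.868 -3.995
v -3.849 -1.685 -2.754
v -2.111 -1.915 -4.086
v -3.091 -2.732 -2.845
v -2.069 -1.204 -3.585
v -3.048 -2.022 -2.344
v 0.458 -4.813 1.535
v 0.113 -5.089 2.296
v -0.828 -3.785 1.326
v -1.173 -4.061 2.087
v 1.213 -3.719 2.273
v 0.868 -3.995 3.034
v -0.073 -2.691 2.064
v -0.418 -2.967 2.825
v -2.141 3.952 2.064
v -1.688 3.255 2.494
v -3.452 3.445 2.626
v -2.999 2.748 3.056
v -2.882 3.631 3.345
v -2.072 3.944 2.997
v -3.068 2.756 2.123
v -2.258 3.069 1.775
v -2.261 2.516 2.53
v -2.146 3.056 3.285
v -2.994 3.644 1.835
v -2.879 4.184 2.59
v -1.409 3.038 -2.132
v -0.877 3.234 -1.54
v -1.278 2.318 -0.876
v -1.811 2.122 -1.468
v -1.362 3.505 -1.459
v -1.763 2.589 -0.796
v -1.869 3.557 -1.694
v -2.27 2.641 -1.03
v -2.161 3.366 -2.133
v -2.562 2.451 -1.469
v -2.101 3.022 -2.572
v -2.502 2.106 -1.908
v -1.718 2.685 -2.805
v -2.119 1.77 -2.141
v -1.19 2.513 -2.723
v -1.591 1.598 -2.059
v -0.765 2.587 -2.364
v -1.166 1.671 -1.701
v -0.642 2.872 -1.897
v -1.043 1.956 -1.233
f 2 4 1
f 5 2 1
f 1 4 3
f 3 5 1
f 2 8 4
f 6 2 5
f 6 8 2
f 4 8 3
f 7 5 3
f 3 8 7
f 7 6 5
f 8 6 7
f 10 12 9
f 13 10 9
f 9 12 11
f 11 13 9
f 10 16 12
f 14 10 13
f 14 16 10
f 12 16 11
f 15 13 11
f 11 16 15
f 15 14 13
f 16 14 15
f 17 28 22
f 17 22 18
f 17 18 24
f 17 24 27
f 17 27 28
f 18 22 26
f 22 28 21
f 28 27 19
f 27 24 23
f 24 18 25
f 20 26 21
f 20 21 19
f 20 19 23
f 20 23 25
f 20 25 26
f 21 26 22
f 19 21 28
f 23 19 27
f 25 23 24
f 26 25 18
f 30 29 33
f 30 33 31
f 31 33 34
f 31 34 32
f 33 29 35
f 33 35 34
f 34 35 36
f 34 36 32
f 35 29 37
f 35 37 36
f 36 37 38
f 36 38 32
f 37 29 39
f 37 39 38
f 38 39 40
f 38 40 32
f 39 29 41
f 39 41 40
f 40 41 42
f 40 42 32
f 41 29 43
f 41 43 42
f 42 43 44
f 42 44 32
f 43 29 45
f 43 45 44
f 44 45 46
f 44 46 32
f 45 29 47
f 45 47 46
f 46 47 48
f 46 48 32
f 47 29 30
f 47 30 48
f 48 30 31
f 48 31 32



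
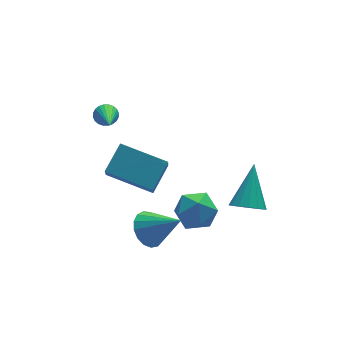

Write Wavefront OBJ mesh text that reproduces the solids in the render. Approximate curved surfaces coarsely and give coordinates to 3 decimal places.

v -3.441 2.185 1.204
v -2.983 1.975 1.077
v -3.959 0.395 2.296
v -2.937 2.068 1.251
v -2.968 2.179 1.418
v -3.071 2.291 1.553
v -3.23 2.387 1.634
v -3.422 2.452 1.65
v -3.617 2.476 1.597
v -3.784 2.456 1.485
v -3.9 2.395 1.33
v -3.946 2.302 1.156
v -3.915 2.191 0.989
v -3.812 2.079 0.854
v -3.653 1.983 0.773
v -3.461 1.918 0.758
v -3.266 1.894 0.81
v -3.099 1.914 0.922
v -0.6 0.136 -3.538
v -0.191 -0.439 -2.831
v -1.409 -1.141 -4.109
v -1 -1.716 -3.402
v -1.667 -1.015 -3.152
v -1.167 -0.226 -2.8
v -0.433 -1.354 -4.14
v 0.067 -0.565 -3.788
v -0.088 -1.36 -3.203
v -0.851 -1.15 -2.592
v -0.749 -0.43 -4.348
v -1.512 -0.22 -3.737
v -3.163 -1.578 -2.974
v -2.506 -1.567 -3.528
v -2.197 -2.522 -1.846
v -2.446 -1.231 -3.298
v -2.551 -0.975 -2.994
v -2.795 -0.856 -2.685
v -3.124 -0.903 -2.442
v -3.462 -1.104 -2.321
v -3.732 -1.414 -2.349
v -3.871 -1.761 -2.521
v -3.848 -2.067 -2.796
v -3.668 -2.26 -3.112
v -3.373 -2.297 -3.396
v -3.03 -2.169 -3.584
v -2.717 -1.905 -3.631
v -4.363 -0.129 -0.252
v -4.686 -0.898 0.809
v -3.437 0.567 0.535
v -3.76 -0.203 1.596
v -2.92 -1.457 -0.776
v -3.243 -2.227 0.285
v -1.994 -0.762 0.011
v -2.317 -1.531 1.072
v 1.143 -1.527 -3.332
v 1.652 -1.29 -3.858
v 1.997 -0.253 -1.928
v 1.343 -1.042 -3.895
v 0.98 -0.924 -3.781
v 0.66 -0.967 -3.547
v 0.47 -1.161 -3.255
v 0.46 -1.453 -2.984
v 0.633 -1.765 -2.806
v 0.943 -2.013 -2.769
v 1.306 -2.131 -2.883
v 1.625 -2.088 -3.117
v 1.816 -1.894 -3.409
v 1.825 -1.602 -3.68
f 2 1 4
f 2 4 3
f 4 1 5
f 4 5 3
f 5 1 6
f 5 6 3
f 6 1 7
f 6 7 3
f 7 1 8
f 7 8 3
f 8 1 9
f 8 9 3
f 9 1 10
f 9 10 3
f 10 1 11
f 10 11 3
f 11 1 12
f 11 12 3
f 12 1 13
f 12 13 3
f 13 1 14
f 13 14 3
f 14 1 15
f 14 15 3
f 15 1 16
f 15 16 3
f 16 1 17
f 16 17 3
f 17 1 18
f 17 18 3
f 18 1 2
f 18 2 3
f 19 30 24
f 19 24 20
f 19 20 26
f 19 26 29
f 19 29 30
f 20 24 28
f 24 30 23
f 30 29 21
f 29 26 25
f 26 20 27
f 22 28 23
f 22 23 21
f 22 21 25
f 22 25 27
f 22 27 28
f 23 28 24
f 21 23 30
f 25 21 29
f 27 25 26
f 28 27 20
f 32 31 34
f 32 34 33
f 34 31 35
f 34 35 33
f 35 31 36
f 35 36 33
f 36 31 37
f 36 37 33
f 37 31 38
f 37 38 33
f 38 31 39
f 38 39 33
f 39 31 40
f 39 40 33
f 40 31 41
f 40 41 33
f 41 31 42
f 41 42 33
f 42 31 43
f 42 43 33
f 43 31 44
f 43 44 33
f 44 31 45
f 44 45 33
f 45 31 32
f 45 32 33
f 47 49 46
f 50 47 46
f 46 49 48
f 48 50 46
f 47 53 49
f 51 47 50
f 51 53 47
f 49 53 48
f 52 50 48
f 48 53 52
f 52 51 50
f 53 51 52
f 55 54 57
f 55 57 56
f 57 54 58
f 57 58 56
f 58 54 59
f 58 59 56
f 59 54 60
f 59 60 56
f 60 54 61
f 60 61 56
f 61 54 62
f 61 62 56
f 62 54 63
f 62 63 56
f 63 54 64
f 63 64 56
f 64 54 65
f 64 65 56
f 65 54 66
f 65 66 56
f 66 54 67
f 66 67 56
f 67 54 55
f 67 55 56



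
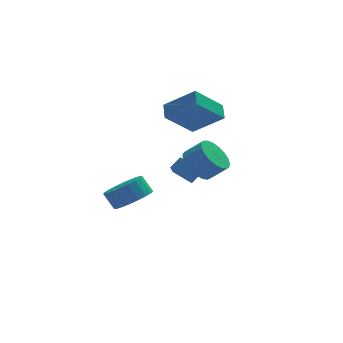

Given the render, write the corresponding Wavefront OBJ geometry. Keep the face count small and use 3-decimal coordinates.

v -1.569 3.595 2.478
v -1.422 4.47 2.917
v -0.036 4.058 1.043
v 0.111 4.933 1.482
v -0.171 2.747 3.698
v -0.024 3.622 4.137
v 1.362 3.21 2.263
v 1.509 4.085 2.702
v -0.263 3.309 -2.203
v -0.604 2.42 -1.363
v -1.051 4.081 -1.705
v -1.392 3.192 -0.865
v 0.312 3.568 -1.695
v -0.029 2.679 -0.855
v -0.476 4.34 -1.197
v -0.817 3.451 -0.357
v -1.357 -1.845 2.044
v -0.642 -1.489 1.476
v 0.152 -1.819 2.269
v -0.563 -2.175 2.836
v -0.737 -1.166 1.705
v 0.057 -1.496 2.498
v -0.939 -0.96 1.993
v -0.145 -1.29 2.786
v -1.213 -0.907 2.29
v -0.419 -1.238 3.083
v -1.512 -1.017 2.544
v -0.718 -1.347 3.337
v -1.785 -1.269 2.712
v -0.99 -1.6 3.505
v -1.983 -1.621 2.764
v -1.189 -1.952 3.557
v -2.073 -2.012 2.691
v -1.279 -2.343 3.484
v -2.04 -2.374 2.507
v -1.245 -2.704 3.3
v -1.888 -2.644 2.242
v -1.094 -2.975 3.035
v -1.645 -2.776 1.943
v -0.85 -3.107 2.736
v -1.351 -2.747 1.662
v -0.557 -3.078 2.455
v -1.059 -2.562 1.446
v -0.265 -2.893 2.239
v -0.819 -2.253 1.334
v -0.024 -2.584 2.127
v -0.671 -1.873 1.344
v 0.123 -2.204 2.137
v -3.403 2.56 -2.542
v -2.941 1.804 -1.89
v -3.376 2.284 -1.025
v -3.837 3.04 -1.678
v -2.617 2.126 -1.906
v -3.052 2.607 -1.042
v -2.429 2.523 -2.032
v -2.863 3.004 -1.168
v -2.409 2.927 -2.246
v -2.843 3.407 -1.382
v -2.561 3.267 -2.512
v -2.995 3.747 -1.648
v -2.858 3.485 -2.783
v -3.293 3.965 -1.919
v -3.25 3.543 -3.012
v -3.684 4.023 -2.148
v -3.668 3.43 -3.16
v -4.102 3.911 -2.296
v -4.04 3.168 -3.201
v -4.475 3.648 -2.337
v -4.302 2.8 -3.128
v -4.737 3.281 -2.264
v -4.409 2.391 -2.954
v -4.843 2.871 -2.09
v -4.341 2.011 -2.709
v -4.776 2.491 -1.845
v -4.112 1.725 -2.435
v -4.546 2.206 -1.57
v -3.759 1.585 -2.179
v -4.194 2.065 -1.315
v -3.345 1.612 -1.986
v -3.78 2.093 -1.122
f 2 4 1
f 5 2 1
f 1 4 3
f 3 5 1
f 2 8 4
f 6 2 5
f 6 8 2
f 4 8 3
f 7 5 3
f 3 8 7
f 7 6 5
f 8 6 7
f 10 12 9
f 13 10 9
f 9 12 11
f 11 13 9
f 10 16 12
f 14 10 13
f 14 16 10
f 12 16 11
f 15 13 11
f 11 16 15
f 15 14 13
f 16 14 15
f 18 17 21
f 18 21 19
f 19 21 22
f 19 22 20
f 21 17 23
f 21 23 22
f 22 23 24
f 22 24 20
f 23 17 25
f 23 25 24
f 24 25 26
f 24 26 20
f 25 17 27
f 25 27 26
f 26 27 28
f 26 28 20
f 27 17 29
f 27 29 28
f 28 29 30
f 28 30 20
f 29 17 31
f 29 31 30
f 30 31 32
f 30 32 20
f 31 17 33
f 31 33 32
f 32 33 34
f 32 34 20
f 33 17 35
f 33 35 34
f 34 35 36
f 34 36 20
f 35 17 37
f 35 37 36
f 36 37 38
f 36 38 20
f 37 17 39
f 37 39 38
f 38 39 40
f 38 40 20
f 39 17 41
f 39 41 40
f 40 41 42
f 40 42 20
f 41 17 43
f 41 43 42
f 42 43 44
f 42 44 20
f 43 17 45
f 43 45 44
f 44 45 46
f 44 46 20
f 45 17 47
f 45 47 46
f 46 47 48
f 46 48 20
f 47 17 18
f 47 18 48
f 48 18 19
f 48 19 20
f 50 49 53
f 50 53 51
f 51 53 54
f 51 54 52
f 53 49 55
f 53 55 54
f 54 55 56
f 54 56 52
f 55 49 57
f 55 57 56
f 56 57 58
f 56 58 52
f 57 49 59
f 57 59 58
f 58 59 60
f 58 60 52
f 59 49 61
f 59 61 60
f 60 61 62
f 60 62 52
f 61 49 63
f 61 63 62
f 62 63 64
f 62 64 52
f 63 49 65
f 63 65 64
f 64 65 66
f 64 66 52
f 65 49 67
f 65 67 66
f 66 67 68
f 66 68 52
f 67 49 69
f 67 69 68
f 68 69 70
f 68 70 52
f 69 49 71
f 69 71 70
f 70 71 72
f 70 72 52
f 71 49 73
f 71 73 72
f 72 73 74
f 72 74 52
f 73 49 75
f 73 75 74
f 74 75 76
f 74 76 52
f 75 49 77
f 75 77 76
f 76 77 78
f 76 78 52
f 77 49 79
f 77 79 78
f 78 79 80
f 78 80 52
f 79 49 50
f 79 50 80
f 80 50 51
f 80 51 52

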